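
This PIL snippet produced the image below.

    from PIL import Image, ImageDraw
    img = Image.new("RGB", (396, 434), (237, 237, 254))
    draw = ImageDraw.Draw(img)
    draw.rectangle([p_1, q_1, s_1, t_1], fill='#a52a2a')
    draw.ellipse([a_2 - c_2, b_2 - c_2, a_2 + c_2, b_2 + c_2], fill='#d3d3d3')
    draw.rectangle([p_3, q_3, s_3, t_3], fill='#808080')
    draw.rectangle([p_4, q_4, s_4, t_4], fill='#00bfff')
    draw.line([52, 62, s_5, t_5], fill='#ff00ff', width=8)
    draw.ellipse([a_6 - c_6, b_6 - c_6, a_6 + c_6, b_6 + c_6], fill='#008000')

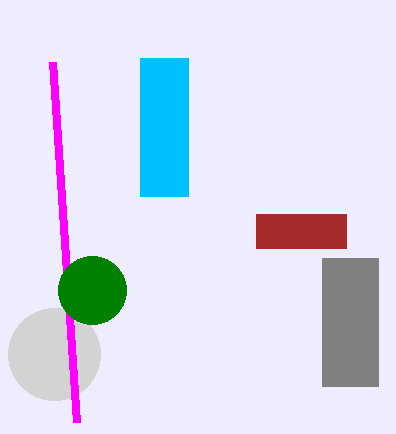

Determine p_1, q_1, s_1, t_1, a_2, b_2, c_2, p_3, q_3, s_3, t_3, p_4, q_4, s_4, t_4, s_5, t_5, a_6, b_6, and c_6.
p_1 = 256; q_1 = 214; s_1 = 346; t_1 = 248; a_2 = 54; b_2 = 354; c_2 = 46; p_3 = 322; q_3 = 258; s_3 = 378; t_3 = 386; p_4 = 140; q_4 = 58; s_4 = 188; t_4 = 196; s_5 = 76; t_5 = 422; a_6 = 92; b_6 = 290; c_6 = 34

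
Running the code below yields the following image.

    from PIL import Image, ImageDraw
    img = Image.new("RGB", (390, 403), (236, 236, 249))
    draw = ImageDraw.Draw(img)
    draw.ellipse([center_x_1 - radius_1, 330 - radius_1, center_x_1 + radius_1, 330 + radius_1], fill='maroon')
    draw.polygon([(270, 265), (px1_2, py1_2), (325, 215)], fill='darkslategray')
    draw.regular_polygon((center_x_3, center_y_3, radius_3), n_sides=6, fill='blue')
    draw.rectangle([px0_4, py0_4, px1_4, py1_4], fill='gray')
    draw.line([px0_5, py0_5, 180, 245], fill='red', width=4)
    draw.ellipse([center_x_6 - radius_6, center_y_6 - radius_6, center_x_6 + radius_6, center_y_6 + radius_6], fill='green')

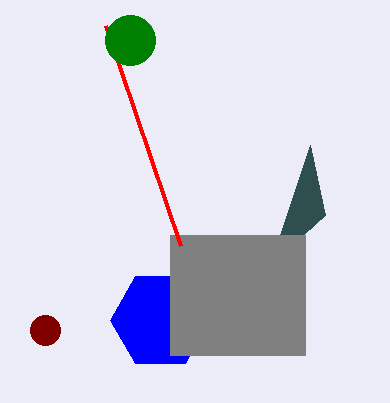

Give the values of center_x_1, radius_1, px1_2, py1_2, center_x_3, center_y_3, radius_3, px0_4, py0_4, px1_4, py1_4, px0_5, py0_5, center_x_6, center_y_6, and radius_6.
center_x_1 = 45; radius_1 = 15; px1_2 = 310; py1_2 = 145; center_x_3 = 160; center_y_3 = 320; radius_3 = 50; px0_4 = 170; py0_4 = 235; px1_4 = 305; py1_4 = 355; px0_5 = 105; py0_5 = 25; center_x_6 = 130; center_y_6 = 40; radius_6 = 25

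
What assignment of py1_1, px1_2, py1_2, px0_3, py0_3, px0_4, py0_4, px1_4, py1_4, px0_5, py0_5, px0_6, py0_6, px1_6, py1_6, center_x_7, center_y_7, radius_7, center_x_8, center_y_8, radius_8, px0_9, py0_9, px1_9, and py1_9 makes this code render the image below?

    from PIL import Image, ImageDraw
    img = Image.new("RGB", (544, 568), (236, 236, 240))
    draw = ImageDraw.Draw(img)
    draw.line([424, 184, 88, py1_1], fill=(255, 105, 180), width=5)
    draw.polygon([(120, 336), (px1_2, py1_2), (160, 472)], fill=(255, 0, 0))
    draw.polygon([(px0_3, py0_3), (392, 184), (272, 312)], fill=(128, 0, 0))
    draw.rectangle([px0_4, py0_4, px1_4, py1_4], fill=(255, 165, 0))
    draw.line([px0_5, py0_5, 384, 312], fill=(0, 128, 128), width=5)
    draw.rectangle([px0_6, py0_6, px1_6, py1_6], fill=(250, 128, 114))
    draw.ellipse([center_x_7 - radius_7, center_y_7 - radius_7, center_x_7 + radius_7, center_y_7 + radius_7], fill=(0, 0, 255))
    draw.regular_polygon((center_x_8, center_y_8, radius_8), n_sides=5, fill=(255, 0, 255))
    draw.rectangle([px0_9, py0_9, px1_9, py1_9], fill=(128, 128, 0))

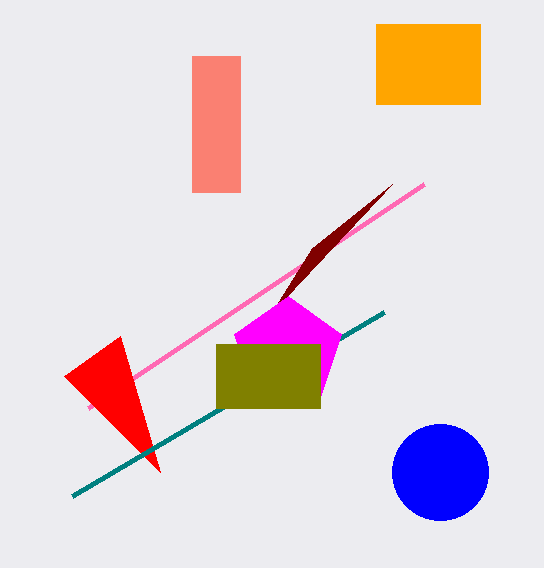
py1_1 = 408
px1_2 = 64
py1_2 = 376
px0_3 = 312
py0_3 = 248
px0_4 = 376
py0_4 = 24
px1_4 = 480
py1_4 = 104
px0_5 = 72
py0_5 = 496
px0_6 = 192
py0_6 = 56
px1_6 = 240
py1_6 = 192
center_x_7 = 440
center_y_7 = 472
radius_7 = 48
center_x_8 = 288
center_y_8 = 352
radius_8 = 56
px0_9 = 216
py0_9 = 344
px1_9 = 320
py1_9 = 408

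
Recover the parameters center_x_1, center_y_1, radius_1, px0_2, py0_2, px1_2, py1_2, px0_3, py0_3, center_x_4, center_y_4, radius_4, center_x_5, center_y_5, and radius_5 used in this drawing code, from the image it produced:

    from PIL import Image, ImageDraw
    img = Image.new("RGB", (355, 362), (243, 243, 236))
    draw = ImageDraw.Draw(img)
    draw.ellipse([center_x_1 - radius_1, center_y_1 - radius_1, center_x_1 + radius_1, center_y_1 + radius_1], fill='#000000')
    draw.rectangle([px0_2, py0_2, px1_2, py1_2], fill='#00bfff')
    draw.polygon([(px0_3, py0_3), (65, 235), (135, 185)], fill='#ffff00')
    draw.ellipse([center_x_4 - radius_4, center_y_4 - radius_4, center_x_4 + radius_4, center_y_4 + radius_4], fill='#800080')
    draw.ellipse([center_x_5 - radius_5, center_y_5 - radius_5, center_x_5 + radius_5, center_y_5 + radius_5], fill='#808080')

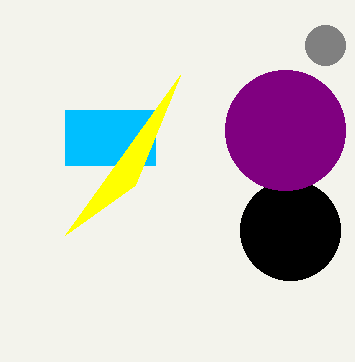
center_x_1 = 290, center_y_1 = 230, radius_1 = 50, px0_2 = 65, py0_2 = 110, px1_2 = 155, py1_2 = 165, px0_3 = 180, py0_3 = 75, center_x_4 = 285, center_y_4 = 130, radius_4 = 60, center_x_5 = 325, center_y_5 = 45, radius_5 = 20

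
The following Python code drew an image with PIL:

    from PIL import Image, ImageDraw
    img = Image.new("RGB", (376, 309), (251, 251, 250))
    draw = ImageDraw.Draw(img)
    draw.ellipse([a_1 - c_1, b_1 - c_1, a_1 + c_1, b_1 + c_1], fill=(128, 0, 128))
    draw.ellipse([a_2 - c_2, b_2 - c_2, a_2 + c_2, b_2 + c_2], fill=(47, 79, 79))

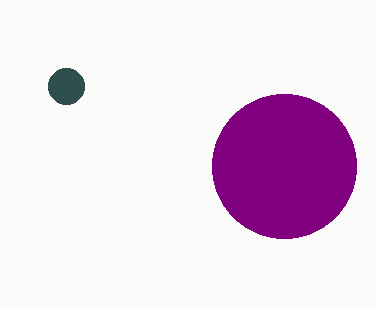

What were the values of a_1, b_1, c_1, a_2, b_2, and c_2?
a_1 = 284; b_1 = 166; c_1 = 72; a_2 = 66; b_2 = 86; c_2 = 18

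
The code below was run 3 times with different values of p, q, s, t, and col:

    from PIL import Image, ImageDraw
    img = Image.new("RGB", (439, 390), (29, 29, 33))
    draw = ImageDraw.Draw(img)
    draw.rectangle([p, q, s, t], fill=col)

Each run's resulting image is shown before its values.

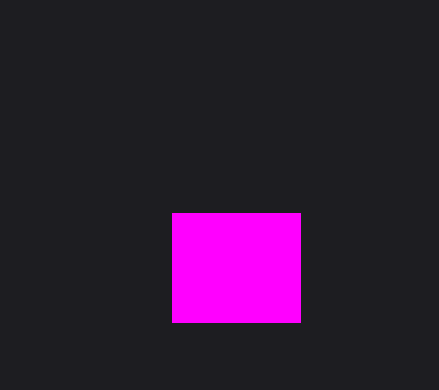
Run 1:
p = 172; q = 213; s = 300; t = 322; col = 'magenta'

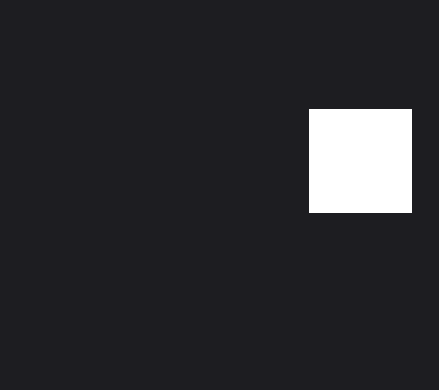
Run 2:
p = 309, q = 109, s = 411, t = 212, col = 'white'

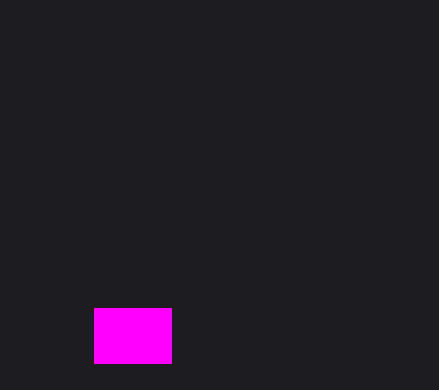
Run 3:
p = 94
q = 308
s = 171
t = 363
col = 'magenta'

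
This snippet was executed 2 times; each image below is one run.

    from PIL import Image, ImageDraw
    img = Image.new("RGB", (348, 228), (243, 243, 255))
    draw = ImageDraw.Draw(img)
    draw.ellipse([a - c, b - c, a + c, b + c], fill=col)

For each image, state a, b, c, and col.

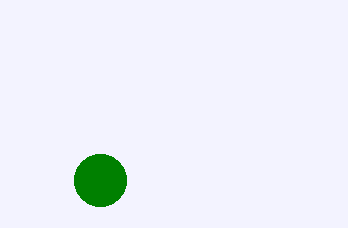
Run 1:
a = 100; b = 180; c = 26; col = 'green'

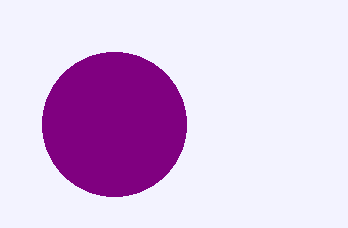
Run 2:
a = 114; b = 124; c = 72; col = 'purple'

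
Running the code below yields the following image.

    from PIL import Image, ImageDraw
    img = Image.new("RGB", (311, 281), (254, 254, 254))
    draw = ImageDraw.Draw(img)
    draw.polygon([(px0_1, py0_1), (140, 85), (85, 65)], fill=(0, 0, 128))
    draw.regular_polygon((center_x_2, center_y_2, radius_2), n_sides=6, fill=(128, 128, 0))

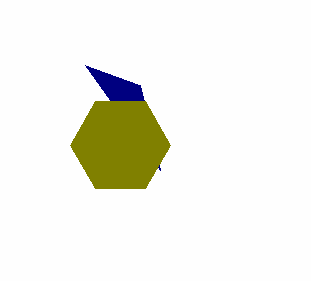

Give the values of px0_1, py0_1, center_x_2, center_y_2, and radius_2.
px0_1 = 160; py0_1 = 170; center_x_2 = 120; center_y_2 = 145; radius_2 = 50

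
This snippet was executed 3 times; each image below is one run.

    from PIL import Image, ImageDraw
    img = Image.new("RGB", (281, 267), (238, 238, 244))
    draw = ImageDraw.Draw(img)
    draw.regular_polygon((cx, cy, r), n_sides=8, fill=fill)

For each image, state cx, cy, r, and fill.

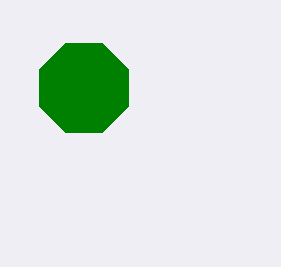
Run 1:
cx = 84
cy = 88
r = 48
fill = 'green'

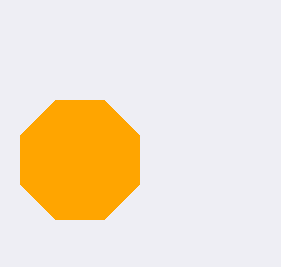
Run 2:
cx = 80
cy = 160
r = 64
fill = 'orange'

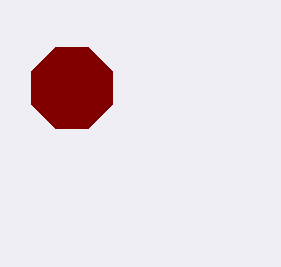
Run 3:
cx = 72, cy = 88, r = 44, fill = 'maroon'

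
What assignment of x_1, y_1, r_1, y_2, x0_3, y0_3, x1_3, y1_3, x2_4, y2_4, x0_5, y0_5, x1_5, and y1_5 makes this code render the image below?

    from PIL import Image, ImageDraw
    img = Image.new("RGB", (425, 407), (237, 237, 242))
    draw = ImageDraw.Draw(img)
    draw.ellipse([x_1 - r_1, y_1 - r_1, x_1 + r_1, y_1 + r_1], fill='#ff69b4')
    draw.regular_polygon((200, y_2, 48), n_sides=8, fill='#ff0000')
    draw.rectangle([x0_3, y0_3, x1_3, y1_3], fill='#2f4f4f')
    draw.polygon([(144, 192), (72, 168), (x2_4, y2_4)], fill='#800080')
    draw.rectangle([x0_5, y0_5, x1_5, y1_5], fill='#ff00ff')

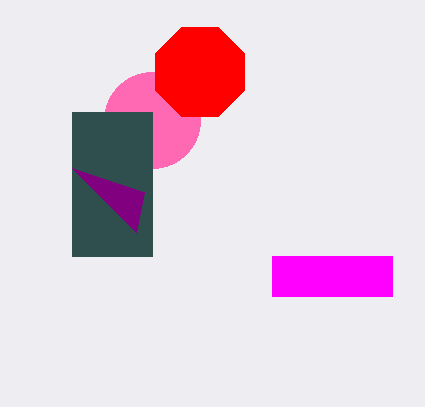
x_1 = 152, y_1 = 120, r_1 = 48, y_2 = 72, x0_3 = 72, y0_3 = 112, x1_3 = 152, y1_3 = 256, x2_4 = 136, y2_4 = 232, x0_5 = 272, y0_5 = 256, x1_5 = 392, y1_5 = 296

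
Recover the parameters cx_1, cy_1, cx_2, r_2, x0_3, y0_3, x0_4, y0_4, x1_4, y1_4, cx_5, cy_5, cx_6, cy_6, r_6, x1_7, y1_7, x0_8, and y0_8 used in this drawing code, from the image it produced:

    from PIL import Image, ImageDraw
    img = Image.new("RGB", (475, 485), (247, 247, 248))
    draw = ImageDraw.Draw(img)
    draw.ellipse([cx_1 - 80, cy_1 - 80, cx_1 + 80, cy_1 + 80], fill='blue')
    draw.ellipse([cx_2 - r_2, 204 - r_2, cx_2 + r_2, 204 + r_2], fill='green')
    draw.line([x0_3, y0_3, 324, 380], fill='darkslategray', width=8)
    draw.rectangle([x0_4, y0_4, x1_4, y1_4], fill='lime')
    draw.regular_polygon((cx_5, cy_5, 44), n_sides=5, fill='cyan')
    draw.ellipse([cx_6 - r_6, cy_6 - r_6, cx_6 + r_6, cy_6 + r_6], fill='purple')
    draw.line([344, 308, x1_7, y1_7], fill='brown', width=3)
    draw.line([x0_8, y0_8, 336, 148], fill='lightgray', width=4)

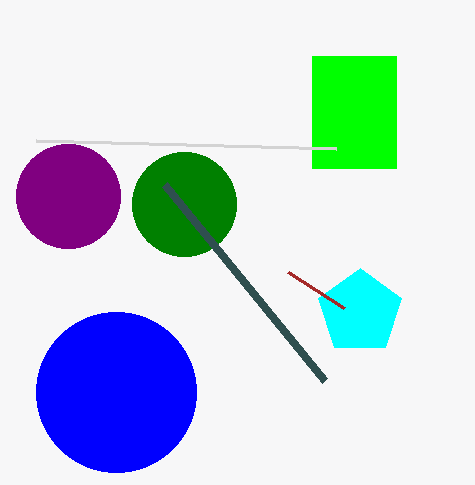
cx_1 = 116, cy_1 = 392, cx_2 = 184, r_2 = 52, x0_3 = 164, y0_3 = 184, x0_4 = 312, y0_4 = 56, x1_4 = 396, y1_4 = 168, cx_5 = 360, cy_5 = 312, cx_6 = 68, cy_6 = 196, r_6 = 52, x1_7 = 288, y1_7 = 272, x0_8 = 36, y0_8 = 140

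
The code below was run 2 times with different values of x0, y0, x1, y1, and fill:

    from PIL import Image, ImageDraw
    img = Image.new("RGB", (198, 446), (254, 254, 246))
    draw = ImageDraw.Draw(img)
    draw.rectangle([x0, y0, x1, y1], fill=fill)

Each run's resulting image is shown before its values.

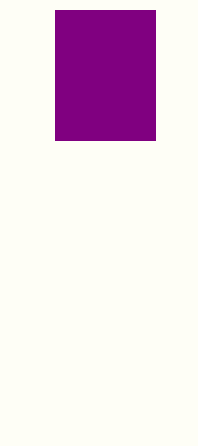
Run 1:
x0 = 55
y0 = 10
x1 = 155
y1 = 140
fill = 'purple'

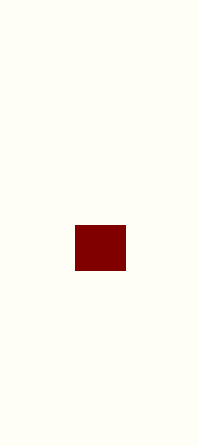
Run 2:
x0 = 75, y0 = 225, x1 = 125, y1 = 270, fill = 'maroon'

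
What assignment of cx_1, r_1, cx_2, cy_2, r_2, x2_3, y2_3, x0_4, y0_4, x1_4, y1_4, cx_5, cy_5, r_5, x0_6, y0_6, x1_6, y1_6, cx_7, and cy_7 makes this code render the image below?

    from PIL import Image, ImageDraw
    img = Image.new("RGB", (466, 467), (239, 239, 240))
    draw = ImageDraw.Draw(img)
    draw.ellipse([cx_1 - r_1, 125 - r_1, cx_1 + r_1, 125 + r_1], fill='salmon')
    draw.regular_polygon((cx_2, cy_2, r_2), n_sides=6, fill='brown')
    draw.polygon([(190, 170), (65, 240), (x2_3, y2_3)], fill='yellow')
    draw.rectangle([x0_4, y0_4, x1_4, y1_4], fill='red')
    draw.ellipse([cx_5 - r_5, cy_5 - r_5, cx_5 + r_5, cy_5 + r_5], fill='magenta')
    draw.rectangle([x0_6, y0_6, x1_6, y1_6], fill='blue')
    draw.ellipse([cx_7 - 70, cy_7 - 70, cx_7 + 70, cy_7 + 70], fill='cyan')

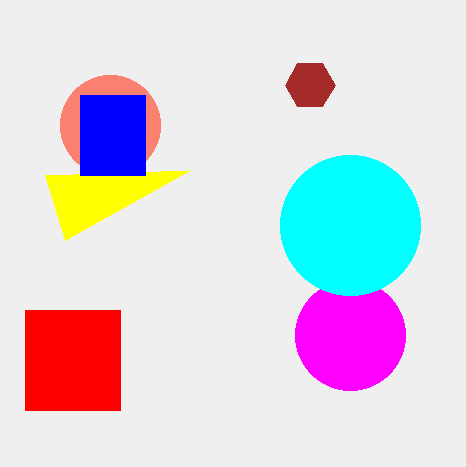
cx_1 = 110
r_1 = 50
cx_2 = 310
cy_2 = 85
r_2 = 25
x2_3 = 45
y2_3 = 175
x0_4 = 25
y0_4 = 310
x1_4 = 120
y1_4 = 410
cx_5 = 350
cy_5 = 335
r_5 = 55
x0_6 = 80
y0_6 = 95
x1_6 = 145
y1_6 = 175
cx_7 = 350
cy_7 = 225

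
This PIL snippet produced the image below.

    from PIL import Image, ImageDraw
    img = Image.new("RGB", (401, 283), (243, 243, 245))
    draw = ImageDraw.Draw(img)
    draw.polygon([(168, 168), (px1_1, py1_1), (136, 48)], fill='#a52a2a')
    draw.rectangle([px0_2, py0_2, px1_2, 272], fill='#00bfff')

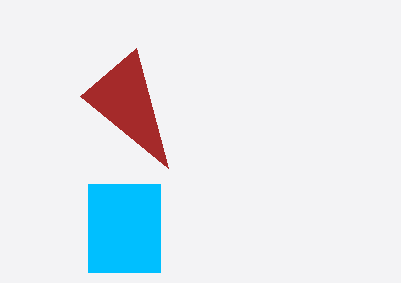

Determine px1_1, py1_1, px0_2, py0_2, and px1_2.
px1_1 = 80, py1_1 = 96, px0_2 = 88, py0_2 = 184, px1_2 = 160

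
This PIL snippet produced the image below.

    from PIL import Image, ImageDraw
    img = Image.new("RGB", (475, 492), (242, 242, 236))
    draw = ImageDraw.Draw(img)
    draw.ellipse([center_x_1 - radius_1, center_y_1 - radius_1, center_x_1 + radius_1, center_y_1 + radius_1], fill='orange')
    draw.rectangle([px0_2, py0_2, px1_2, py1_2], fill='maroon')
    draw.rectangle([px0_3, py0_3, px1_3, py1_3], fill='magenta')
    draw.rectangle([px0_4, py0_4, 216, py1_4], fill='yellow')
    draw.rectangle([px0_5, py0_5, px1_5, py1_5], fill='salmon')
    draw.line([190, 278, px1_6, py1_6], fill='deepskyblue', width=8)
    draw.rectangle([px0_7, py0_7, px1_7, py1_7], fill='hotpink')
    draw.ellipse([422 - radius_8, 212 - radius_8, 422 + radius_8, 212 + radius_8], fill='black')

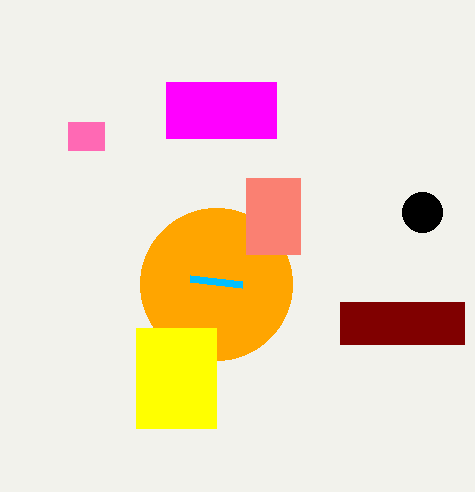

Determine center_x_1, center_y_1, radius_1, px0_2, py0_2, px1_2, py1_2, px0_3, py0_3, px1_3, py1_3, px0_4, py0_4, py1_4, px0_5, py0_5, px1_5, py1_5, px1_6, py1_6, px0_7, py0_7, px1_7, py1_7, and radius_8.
center_x_1 = 216
center_y_1 = 284
radius_1 = 76
px0_2 = 340
py0_2 = 302
px1_2 = 464
py1_2 = 344
px0_3 = 166
py0_3 = 82
px1_3 = 276
py1_3 = 138
px0_4 = 136
py0_4 = 328
py1_4 = 428
px0_5 = 246
py0_5 = 178
px1_5 = 300
py1_5 = 254
px1_6 = 242
py1_6 = 284
px0_7 = 68
py0_7 = 122
px1_7 = 104
py1_7 = 150
radius_8 = 20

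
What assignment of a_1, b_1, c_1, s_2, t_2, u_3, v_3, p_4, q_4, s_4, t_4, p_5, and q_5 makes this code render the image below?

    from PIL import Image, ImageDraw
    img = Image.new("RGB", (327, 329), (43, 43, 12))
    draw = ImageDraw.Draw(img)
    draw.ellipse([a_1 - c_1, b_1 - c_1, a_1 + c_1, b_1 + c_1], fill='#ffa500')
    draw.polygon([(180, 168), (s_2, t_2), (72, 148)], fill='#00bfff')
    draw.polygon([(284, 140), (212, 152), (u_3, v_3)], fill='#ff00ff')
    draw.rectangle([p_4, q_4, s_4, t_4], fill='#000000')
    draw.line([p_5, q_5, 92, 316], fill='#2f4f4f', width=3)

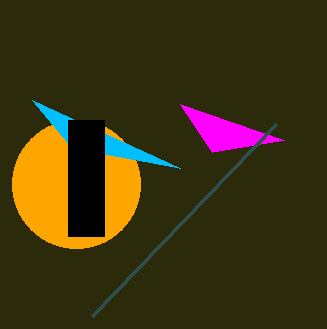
a_1 = 76; b_1 = 184; c_1 = 64; s_2 = 32; t_2 = 100; u_3 = 180; v_3 = 104; p_4 = 68; q_4 = 120; s_4 = 104; t_4 = 236; p_5 = 276; q_5 = 124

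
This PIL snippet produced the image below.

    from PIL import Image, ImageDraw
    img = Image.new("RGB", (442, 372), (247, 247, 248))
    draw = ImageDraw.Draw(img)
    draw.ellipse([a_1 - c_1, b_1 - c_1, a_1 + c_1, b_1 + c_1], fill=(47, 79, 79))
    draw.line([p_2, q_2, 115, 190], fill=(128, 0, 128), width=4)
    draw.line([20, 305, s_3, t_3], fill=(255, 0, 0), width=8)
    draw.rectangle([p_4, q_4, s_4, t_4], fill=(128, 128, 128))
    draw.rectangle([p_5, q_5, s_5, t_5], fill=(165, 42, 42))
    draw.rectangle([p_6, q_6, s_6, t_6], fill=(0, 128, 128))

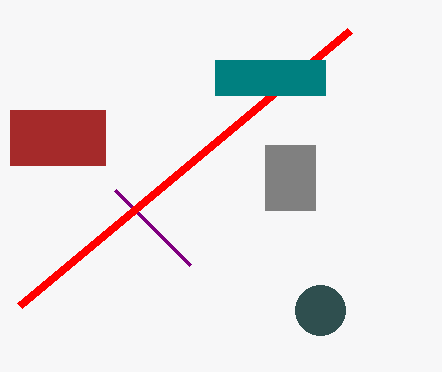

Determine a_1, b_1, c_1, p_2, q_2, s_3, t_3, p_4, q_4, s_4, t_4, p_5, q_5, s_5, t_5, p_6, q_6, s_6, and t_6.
a_1 = 320, b_1 = 310, c_1 = 25, p_2 = 190, q_2 = 265, s_3 = 350, t_3 = 30, p_4 = 265, q_4 = 145, s_4 = 315, t_4 = 210, p_5 = 10, q_5 = 110, s_5 = 105, t_5 = 165, p_6 = 215, q_6 = 60, s_6 = 325, t_6 = 95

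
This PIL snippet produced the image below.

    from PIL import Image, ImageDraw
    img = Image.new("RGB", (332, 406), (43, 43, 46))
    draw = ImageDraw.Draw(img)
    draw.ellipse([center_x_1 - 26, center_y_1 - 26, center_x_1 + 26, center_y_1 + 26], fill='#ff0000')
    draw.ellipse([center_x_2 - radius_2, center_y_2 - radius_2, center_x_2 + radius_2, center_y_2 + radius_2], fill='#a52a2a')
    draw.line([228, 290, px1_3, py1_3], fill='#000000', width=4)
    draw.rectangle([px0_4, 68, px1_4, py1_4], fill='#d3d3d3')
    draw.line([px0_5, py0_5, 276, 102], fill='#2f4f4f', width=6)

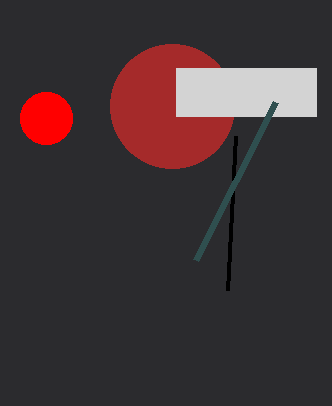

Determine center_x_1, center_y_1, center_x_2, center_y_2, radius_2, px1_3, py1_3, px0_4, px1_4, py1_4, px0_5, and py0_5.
center_x_1 = 46, center_y_1 = 118, center_x_2 = 172, center_y_2 = 106, radius_2 = 62, px1_3 = 236, py1_3 = 136, px0_4 = 176, px1_4 = 316, py1_4 = 116, px0_5 = 196, py0_5 = 260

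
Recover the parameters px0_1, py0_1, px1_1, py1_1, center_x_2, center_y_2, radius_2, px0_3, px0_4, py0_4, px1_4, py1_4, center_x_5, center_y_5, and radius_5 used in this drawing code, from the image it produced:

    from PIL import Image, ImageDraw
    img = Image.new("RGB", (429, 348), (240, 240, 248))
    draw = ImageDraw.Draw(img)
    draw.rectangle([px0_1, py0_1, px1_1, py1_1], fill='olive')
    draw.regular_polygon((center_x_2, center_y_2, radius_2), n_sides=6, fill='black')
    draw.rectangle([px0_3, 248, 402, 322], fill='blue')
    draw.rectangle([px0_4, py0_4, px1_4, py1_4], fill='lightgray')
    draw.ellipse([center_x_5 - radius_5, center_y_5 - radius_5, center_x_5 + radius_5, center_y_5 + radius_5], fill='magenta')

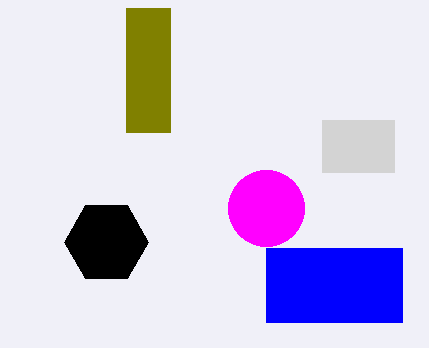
px0_1 = 126; py0_1 = 8; px1_1 = 170; py1_1 = 132; center_x_2 = 106; center_y_2 = 242; radius_2 = 42; px0_3 = 266; px0_4 = 322; py0_4 = 120; px1_4 = 394; py1_4 = 172; center_x_5 = 266; center_y_5 = 208; radius_5 = 38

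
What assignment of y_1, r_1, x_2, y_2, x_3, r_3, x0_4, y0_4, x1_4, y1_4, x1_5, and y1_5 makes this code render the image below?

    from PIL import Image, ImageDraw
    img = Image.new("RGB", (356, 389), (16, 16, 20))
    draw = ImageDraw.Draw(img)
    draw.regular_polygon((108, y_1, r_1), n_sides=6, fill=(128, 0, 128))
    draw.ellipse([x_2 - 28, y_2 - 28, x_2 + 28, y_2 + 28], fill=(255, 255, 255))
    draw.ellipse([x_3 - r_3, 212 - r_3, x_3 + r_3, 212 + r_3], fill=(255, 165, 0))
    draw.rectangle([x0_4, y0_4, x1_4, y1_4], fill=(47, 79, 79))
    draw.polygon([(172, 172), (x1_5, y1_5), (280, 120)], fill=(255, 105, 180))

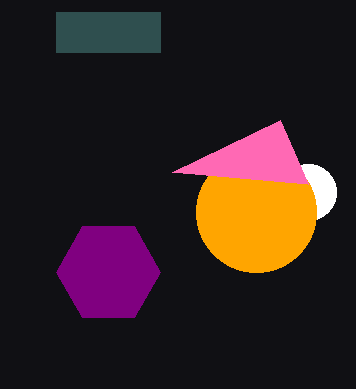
y_1 = 272
r_1 = 52
x_2 = 308
y_2 = 192
x_3 = 256
r_3 = 60
x0_4 = 56
y0_4 = 12
x1_4 = 160
y1_4 = 52
x1_5 = 308
y1_5 = 184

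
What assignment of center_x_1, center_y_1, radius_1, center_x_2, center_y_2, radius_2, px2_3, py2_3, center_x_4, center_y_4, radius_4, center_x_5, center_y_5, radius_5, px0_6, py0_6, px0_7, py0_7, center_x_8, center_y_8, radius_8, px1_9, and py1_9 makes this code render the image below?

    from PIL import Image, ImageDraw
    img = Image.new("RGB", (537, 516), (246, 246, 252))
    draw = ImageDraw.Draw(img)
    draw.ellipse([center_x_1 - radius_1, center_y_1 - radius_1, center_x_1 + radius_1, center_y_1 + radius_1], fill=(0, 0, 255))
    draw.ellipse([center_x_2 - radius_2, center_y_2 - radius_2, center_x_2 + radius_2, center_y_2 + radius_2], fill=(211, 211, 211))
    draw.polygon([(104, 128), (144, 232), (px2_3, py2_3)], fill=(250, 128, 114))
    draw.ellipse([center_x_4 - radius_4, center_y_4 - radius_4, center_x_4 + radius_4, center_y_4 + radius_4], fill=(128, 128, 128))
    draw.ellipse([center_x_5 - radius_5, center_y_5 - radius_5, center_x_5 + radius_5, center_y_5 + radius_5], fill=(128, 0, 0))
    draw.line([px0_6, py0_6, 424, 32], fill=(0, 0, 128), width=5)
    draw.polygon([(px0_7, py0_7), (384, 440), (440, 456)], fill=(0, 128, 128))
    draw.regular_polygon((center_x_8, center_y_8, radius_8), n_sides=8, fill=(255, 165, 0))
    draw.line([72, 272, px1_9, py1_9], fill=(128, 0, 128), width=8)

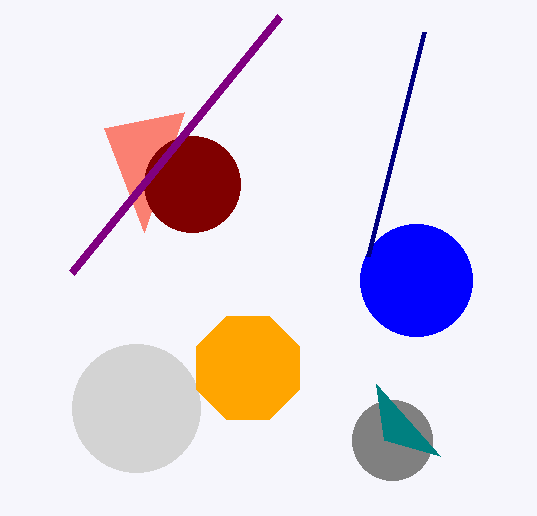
center_x_1 = 416, center_y_1 = 280, radius_1 = 56, center_x_2 = 136, center_y_2 = 408, radius_2 = 64, px2_3 = 184, py2_3 = 112, center_x_4 = 392, center_y_4 = 440, radius_4 = 40, center_x_5 = 192, center_y_5 = 184, radius_5 = 48, px0_6 = 368, py0_6 = 256, px0_7 = 376, py0_7 = 384, center_x_8 = 248, center_y_8 = 368, radius_8 = 56, px1_9 = 280, py1_9 = 16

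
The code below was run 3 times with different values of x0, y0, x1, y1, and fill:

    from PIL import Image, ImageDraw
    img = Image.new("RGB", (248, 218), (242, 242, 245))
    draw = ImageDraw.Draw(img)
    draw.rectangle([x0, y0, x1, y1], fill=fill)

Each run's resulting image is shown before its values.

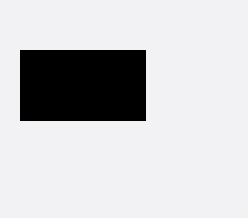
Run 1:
x0 = 20, y0 = 50, x1 = 145, y1 = 120, fill = 'black'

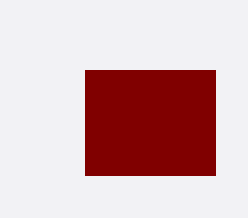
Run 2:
x0 = 85
y0 = 70
x1 = 215
y1 = 175
fill = 'maroon'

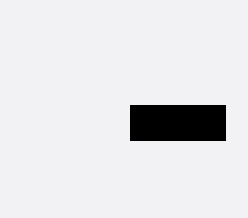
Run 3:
x0 = 130, y0 = 105, x1 = 225, y1 = 140, fill = 'black'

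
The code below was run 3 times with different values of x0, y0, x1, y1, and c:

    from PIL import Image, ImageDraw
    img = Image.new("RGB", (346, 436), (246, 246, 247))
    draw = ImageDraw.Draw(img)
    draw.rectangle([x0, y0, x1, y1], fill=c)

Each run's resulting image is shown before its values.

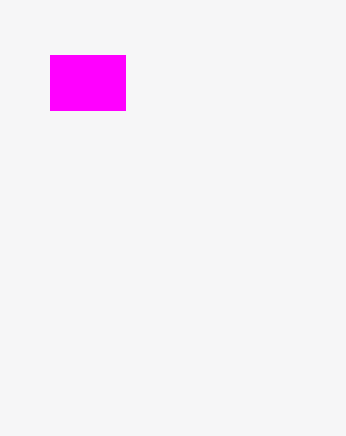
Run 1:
x0 = 50; y0 = 55; x1 = 125; y1 = 110; c = 'magenta'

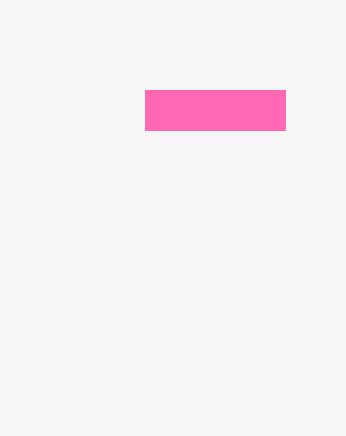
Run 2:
x0 = 145, y0 = 90, x1 = 285, y1 = 130, c = 'hotpink'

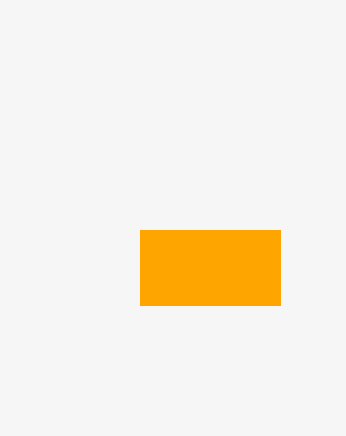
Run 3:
x0 = 140; y0 = 230; x1 = 280; y1 = 305; c = 'orange'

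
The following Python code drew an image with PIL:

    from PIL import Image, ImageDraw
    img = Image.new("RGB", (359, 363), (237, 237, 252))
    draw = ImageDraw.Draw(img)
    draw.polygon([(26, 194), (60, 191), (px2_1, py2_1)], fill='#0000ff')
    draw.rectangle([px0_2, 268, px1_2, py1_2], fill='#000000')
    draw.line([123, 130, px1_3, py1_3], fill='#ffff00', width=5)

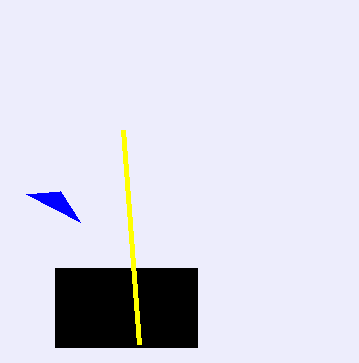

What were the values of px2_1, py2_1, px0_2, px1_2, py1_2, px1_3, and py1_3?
px2_1 = 80; py2_1 = 222; px0_2 = 55; px1_2 = 197; py1_2 = 347; px1_3 = 139; py1_3 = 344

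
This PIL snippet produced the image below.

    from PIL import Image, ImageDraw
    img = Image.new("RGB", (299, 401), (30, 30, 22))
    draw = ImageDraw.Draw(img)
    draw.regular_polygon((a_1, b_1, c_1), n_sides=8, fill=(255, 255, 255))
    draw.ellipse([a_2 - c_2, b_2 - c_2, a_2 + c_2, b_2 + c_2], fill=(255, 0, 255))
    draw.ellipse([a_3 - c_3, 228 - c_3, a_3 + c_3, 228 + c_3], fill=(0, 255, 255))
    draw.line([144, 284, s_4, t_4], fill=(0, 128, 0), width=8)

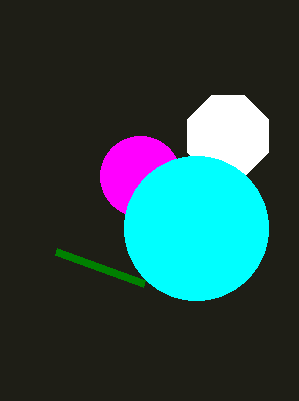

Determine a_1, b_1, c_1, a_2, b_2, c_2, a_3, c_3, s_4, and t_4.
a_1 = 228, b_1 = 136, c_1 = 44, a_2 = 140, b_2 = 176, c_2 = 40, a_3 = 196, c_3 = 72, s_4 = 56, t_4 = 252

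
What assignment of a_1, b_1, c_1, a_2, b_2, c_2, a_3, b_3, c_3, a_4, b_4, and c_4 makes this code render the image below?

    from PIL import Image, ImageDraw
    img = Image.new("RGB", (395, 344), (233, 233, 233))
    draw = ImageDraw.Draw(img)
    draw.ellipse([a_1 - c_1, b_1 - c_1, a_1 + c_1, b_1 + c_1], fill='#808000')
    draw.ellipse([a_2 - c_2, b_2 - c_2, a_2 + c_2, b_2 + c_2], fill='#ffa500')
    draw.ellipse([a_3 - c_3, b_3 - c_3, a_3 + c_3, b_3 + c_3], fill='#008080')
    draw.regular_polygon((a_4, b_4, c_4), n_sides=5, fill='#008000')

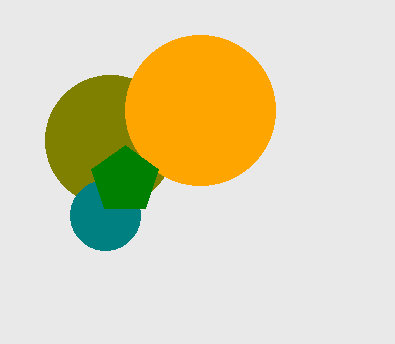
a_1 = 110
b_1 = 140
c_1 = 65
a_2 = 200
b_2 = 110
c_2 = 75
a_3 = 105
b_3 = 215
c_3 = 35
a_4 = 125
b_4 = 180
c_4 = 35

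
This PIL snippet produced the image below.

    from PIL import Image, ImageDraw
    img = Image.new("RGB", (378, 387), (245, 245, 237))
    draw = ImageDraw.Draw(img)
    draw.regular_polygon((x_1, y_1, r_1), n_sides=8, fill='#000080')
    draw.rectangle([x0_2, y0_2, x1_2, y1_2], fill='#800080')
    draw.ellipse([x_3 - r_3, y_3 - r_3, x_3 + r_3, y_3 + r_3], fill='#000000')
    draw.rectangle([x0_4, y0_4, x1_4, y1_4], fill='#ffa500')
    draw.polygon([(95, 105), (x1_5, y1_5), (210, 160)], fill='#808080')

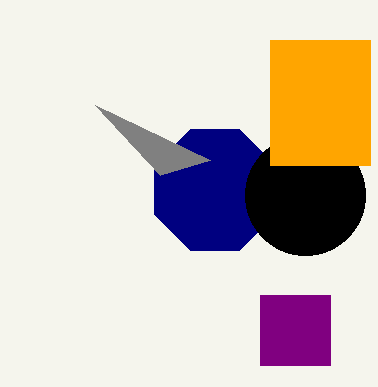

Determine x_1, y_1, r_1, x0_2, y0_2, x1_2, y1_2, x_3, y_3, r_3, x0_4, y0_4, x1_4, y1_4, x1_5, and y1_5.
x_1 = 215, y_1 = 190, r_1 = 65, x0_2 = 260, y0_2 = 295, x1_2 = 330, y1_2 = 365, x_3 = 305, y_3 = 195, r_3 = 60, x0_4 = 270, y0_4 = 40, x1_4 = 370, y1_4 = 165, x1_5 = 160, y1_5 = 175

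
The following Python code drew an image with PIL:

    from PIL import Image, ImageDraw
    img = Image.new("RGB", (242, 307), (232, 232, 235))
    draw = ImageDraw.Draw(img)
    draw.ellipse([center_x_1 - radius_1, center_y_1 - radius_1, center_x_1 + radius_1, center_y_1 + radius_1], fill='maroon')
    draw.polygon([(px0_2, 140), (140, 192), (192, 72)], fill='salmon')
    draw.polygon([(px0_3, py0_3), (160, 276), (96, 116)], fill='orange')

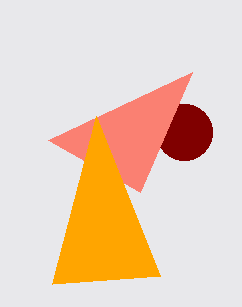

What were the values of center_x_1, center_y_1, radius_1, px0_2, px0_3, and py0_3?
center_x_1 = 184, center_y_1 = 132, radius_1 = 28, px0_2 = 48, px0_3 = 52, py0_3 = 284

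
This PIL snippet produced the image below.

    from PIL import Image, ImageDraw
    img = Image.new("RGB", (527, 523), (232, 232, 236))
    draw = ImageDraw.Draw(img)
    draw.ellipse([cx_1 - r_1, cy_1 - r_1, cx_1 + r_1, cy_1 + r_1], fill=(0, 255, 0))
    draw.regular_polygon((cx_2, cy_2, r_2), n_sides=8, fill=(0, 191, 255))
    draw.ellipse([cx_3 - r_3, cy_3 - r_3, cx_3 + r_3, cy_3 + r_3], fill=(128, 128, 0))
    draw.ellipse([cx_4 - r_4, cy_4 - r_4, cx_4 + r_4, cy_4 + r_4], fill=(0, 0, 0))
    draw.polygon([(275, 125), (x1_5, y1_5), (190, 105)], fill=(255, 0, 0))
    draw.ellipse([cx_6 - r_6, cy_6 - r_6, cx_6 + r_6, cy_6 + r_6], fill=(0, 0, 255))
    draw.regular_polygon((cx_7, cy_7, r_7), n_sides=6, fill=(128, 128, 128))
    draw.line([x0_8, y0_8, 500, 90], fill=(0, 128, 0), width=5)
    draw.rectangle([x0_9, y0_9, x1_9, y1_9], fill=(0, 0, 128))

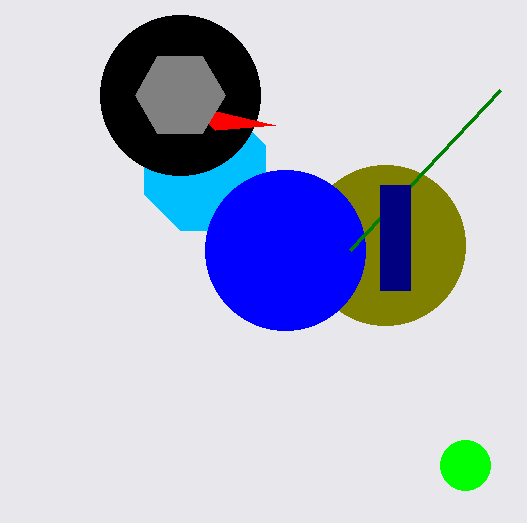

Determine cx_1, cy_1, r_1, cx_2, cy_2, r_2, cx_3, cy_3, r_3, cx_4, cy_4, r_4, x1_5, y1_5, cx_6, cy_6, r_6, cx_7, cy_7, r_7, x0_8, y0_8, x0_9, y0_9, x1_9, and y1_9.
cx_1 = 465; cy_1 = 465; r_1 = 25; cx_2 = 205; cy_2 = 170; r_2 = 65; cx_3 = 385; cy_3 = 245; r_3 = 80; cx_4 = 180; cy_4 = 95; r_4 = 80; x1_5 = 215; y1_5 = 130; cx_6 = 285; cy_6 = 250; r_6 = 80; cx_7 = 180; cy_7 = 95; r_7 = 45; x0_8 = 350; y0_8 = 250; x0_9 = 380; y0_9 = 185; x1_9 = 410; y1_9 = 290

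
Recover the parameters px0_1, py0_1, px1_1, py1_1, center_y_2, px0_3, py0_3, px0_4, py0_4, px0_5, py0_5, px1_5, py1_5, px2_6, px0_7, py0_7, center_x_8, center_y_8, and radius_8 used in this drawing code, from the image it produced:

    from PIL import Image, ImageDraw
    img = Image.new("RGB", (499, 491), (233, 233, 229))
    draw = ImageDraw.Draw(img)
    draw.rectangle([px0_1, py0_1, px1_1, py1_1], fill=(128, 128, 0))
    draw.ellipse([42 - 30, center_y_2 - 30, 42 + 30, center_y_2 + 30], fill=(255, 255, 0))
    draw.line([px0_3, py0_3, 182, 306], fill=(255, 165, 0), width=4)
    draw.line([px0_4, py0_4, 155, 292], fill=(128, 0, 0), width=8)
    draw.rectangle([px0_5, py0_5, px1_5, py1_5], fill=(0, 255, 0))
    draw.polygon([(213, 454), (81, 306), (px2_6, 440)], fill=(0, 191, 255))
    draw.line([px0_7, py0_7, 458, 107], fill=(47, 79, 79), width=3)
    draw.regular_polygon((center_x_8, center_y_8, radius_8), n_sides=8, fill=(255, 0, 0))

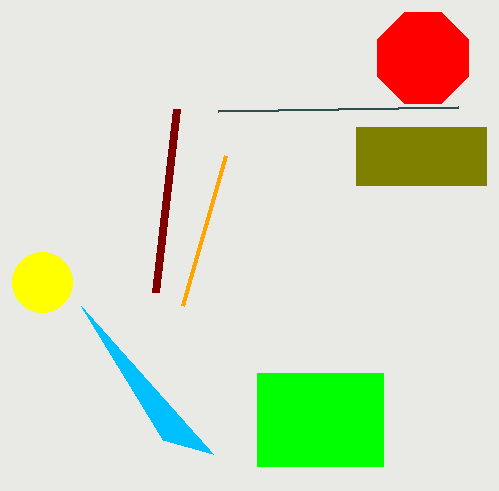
px0_1 = 356, py0_1 = 127, px1_1 = 486, py1_1 = 185, center_y_2 = 282, px0_3 = 225, py0_3 = 156, px0_4 = 176, py0_4 = 109, px0_5 = 257, py0_5 = 373, px1_5 = 383, py1_5 = 466, px2_6 = 163, px0_7 = 218, py0_7 = 111, center_x_8 = 423, center_y_8 = 58, radius_8 = 49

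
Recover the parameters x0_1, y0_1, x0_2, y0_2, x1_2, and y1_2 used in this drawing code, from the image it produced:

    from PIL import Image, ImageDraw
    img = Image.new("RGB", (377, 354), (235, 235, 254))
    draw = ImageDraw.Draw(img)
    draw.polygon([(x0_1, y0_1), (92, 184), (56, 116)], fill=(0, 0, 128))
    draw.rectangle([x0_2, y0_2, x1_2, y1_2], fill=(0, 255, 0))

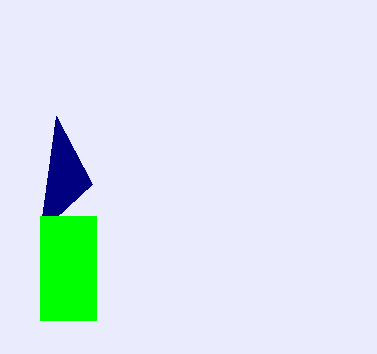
x0_1 = 40; y0_1 = 232; x0_2 = 40; y0_2 = 216; x1_2 = 96; y1_2 = 320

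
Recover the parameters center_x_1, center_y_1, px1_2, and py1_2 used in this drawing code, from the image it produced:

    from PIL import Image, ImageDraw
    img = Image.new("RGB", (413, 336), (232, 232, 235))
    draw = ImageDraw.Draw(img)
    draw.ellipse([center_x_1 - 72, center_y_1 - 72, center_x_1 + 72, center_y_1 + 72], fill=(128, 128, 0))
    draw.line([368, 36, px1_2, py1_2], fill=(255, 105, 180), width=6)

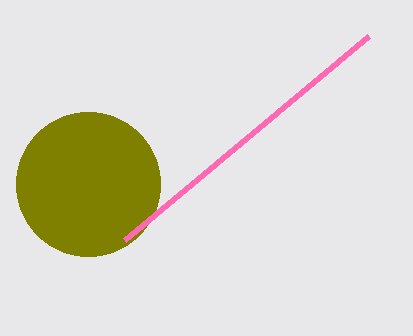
center_x_1 = 88; center_y_1 = 184; px1_2 = 124; py1_2 = 240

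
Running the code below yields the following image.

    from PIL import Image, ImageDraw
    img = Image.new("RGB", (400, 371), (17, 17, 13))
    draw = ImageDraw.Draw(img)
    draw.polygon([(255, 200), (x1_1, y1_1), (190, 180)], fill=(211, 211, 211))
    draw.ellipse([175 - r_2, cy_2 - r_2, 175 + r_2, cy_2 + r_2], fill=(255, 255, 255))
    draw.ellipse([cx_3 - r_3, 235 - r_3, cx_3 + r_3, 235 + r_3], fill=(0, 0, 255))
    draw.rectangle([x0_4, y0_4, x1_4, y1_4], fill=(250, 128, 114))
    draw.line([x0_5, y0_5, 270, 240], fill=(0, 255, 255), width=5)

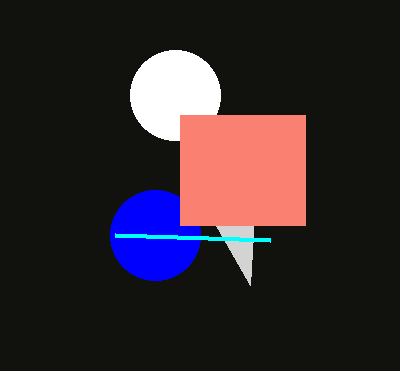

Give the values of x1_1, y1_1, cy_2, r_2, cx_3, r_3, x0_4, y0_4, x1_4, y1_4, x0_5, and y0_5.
x1_1 = 250; y1_1 = 285; cy_2 = 95; r_2 = 45; cx_3 = 155; r_3 = 45; x0_4 = 180; y0_4 = 115; x1_4 = 305; y1_4 = 225; x0_5 = 115; y0_5 = 235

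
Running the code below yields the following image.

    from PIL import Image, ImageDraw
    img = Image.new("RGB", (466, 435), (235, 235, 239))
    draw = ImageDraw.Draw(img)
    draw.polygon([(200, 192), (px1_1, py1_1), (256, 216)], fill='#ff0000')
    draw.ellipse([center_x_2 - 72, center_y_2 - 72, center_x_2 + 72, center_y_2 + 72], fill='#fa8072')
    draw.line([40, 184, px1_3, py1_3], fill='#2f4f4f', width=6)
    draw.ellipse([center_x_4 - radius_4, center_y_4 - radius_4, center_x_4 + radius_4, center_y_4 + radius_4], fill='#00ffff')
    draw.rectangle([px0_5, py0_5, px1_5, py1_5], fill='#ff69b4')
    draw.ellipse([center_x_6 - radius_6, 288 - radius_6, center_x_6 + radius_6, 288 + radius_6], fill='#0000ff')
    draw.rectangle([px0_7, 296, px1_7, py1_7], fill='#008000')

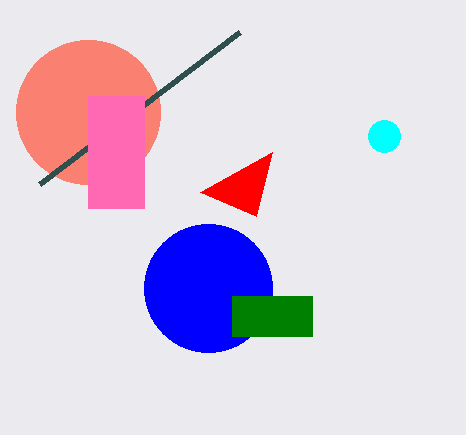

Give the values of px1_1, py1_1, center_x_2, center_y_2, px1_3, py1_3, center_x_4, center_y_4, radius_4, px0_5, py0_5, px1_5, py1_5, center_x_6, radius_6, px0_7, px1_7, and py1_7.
px1_1 = 272
py1_1 = 152
center_x_2 = 88
center_y_2 = 112
px1_3 = 240
py1_3 = 32
center_x_4 = 384
center_y_4 = 136
radius_4 = 16
px0_5 = 88
py0_5 = 96
px1_5 = 144
py1_5 = 208
center_x_6 = 208
radius_6 = 64
px0_7 = 232
px1_7 = 312
py1_7 = 336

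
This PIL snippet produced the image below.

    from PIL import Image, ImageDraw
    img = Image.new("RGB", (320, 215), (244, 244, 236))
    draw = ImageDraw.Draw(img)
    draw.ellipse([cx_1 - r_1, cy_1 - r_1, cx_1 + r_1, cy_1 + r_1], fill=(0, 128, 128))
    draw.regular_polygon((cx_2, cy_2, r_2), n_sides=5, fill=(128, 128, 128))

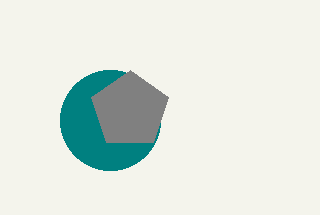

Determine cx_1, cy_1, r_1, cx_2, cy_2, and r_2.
cx_1 = 110; cy_1 = 120; r_1 = 50; cx_2 = 130; cy_2 = 110; r_2 = 40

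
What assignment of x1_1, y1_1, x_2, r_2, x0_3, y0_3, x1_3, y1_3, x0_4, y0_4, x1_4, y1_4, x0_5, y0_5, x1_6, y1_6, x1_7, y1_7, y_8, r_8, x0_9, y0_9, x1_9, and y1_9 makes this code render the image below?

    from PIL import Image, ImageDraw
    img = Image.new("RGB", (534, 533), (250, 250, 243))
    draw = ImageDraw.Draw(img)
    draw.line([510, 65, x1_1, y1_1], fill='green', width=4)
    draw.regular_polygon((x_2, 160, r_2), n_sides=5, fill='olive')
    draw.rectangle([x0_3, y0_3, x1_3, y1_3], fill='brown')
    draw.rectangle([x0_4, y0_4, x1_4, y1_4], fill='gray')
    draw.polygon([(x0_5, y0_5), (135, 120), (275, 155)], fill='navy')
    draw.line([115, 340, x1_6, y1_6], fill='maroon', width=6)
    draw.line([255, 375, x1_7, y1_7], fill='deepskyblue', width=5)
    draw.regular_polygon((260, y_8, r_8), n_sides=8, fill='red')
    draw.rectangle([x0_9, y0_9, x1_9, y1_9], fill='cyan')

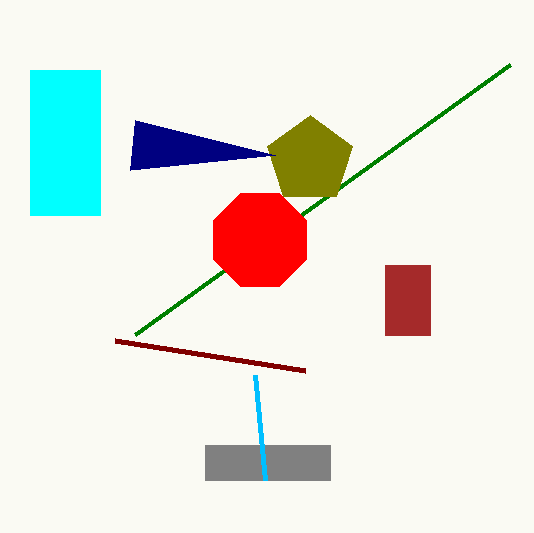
x1_1 = 135; y1_1 = 335; x_2 = 310; r_2 = 45; x0_3 = 385; y0_3 = 265; x1_3 = 430; y1_3 = 335; x0_4 = 205; y0_4 = 445; x1_4 = 330; y1_4 = 480; x0_5 = 130; y0_5 = 170; x1_6 = 305; y1_6 = 370; x1_7 = 265; y1_7 = 480; y_8 = 240; r_8 = 50; x0_9 = 30; y0_9 = 70; x1_9 = 100; y1_9 = 215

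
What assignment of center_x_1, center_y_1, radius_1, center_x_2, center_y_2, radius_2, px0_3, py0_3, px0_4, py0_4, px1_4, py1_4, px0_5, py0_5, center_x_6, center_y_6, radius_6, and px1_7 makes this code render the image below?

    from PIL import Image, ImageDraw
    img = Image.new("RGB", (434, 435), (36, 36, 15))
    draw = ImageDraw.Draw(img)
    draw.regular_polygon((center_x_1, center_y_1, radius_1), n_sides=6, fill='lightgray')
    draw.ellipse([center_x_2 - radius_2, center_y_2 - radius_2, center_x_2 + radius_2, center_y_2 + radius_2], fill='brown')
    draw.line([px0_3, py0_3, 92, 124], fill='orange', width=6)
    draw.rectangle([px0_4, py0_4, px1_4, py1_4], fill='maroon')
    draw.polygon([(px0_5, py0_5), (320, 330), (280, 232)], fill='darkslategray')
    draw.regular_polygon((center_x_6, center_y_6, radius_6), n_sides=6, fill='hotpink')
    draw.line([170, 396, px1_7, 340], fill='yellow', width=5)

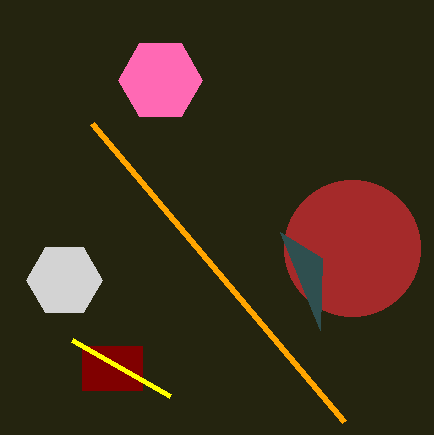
center_x_1 = 64; center_y_1 = 280; radius_1 = 38; center_x_2 = 352; center_y_2 = 248; radius_2 = 68; px0_3 = 344; py0_3 = 422; px0_4 = 82; py0_4 = 346; px1_4 = 142; py1_4 = 390; px0_5 = 322; py0_5 = 258; center_x_6 = 160; center_y_6 = 80; radius_6 = 42; px1_7 = 72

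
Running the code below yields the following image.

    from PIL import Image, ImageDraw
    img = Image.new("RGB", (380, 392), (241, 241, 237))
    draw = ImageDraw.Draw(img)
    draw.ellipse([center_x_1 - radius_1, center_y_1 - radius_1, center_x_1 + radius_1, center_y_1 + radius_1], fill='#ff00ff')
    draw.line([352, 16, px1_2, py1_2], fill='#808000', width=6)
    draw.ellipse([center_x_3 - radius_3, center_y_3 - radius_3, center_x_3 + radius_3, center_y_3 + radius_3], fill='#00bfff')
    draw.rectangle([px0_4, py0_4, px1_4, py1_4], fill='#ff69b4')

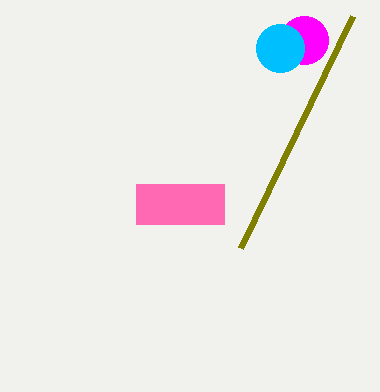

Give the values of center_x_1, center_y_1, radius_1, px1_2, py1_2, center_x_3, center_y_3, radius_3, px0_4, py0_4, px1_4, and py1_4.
center_x_1 = 304, center_y_1 = 40, radius_1 = 24, px1_2 = 240, py1_2 = 248, center_x_3 = 280, center_y_3 = 48, radius_3 = 24, px0_4 = 136, py0_4 = 184, px1_4 = 224, py1_4 = 224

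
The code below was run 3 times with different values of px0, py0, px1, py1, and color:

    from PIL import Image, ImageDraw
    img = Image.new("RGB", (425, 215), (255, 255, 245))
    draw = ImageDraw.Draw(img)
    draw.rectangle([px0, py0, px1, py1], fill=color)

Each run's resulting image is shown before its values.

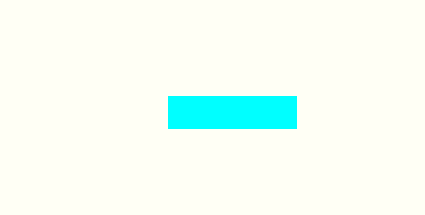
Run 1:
px0 = 168; py0 = 96; px1 = 296; py1 = 128; color = 'cyan'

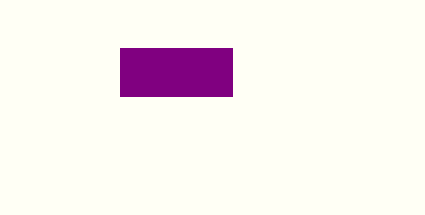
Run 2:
px0 = 120, py0 = 48, px1 = 232, py1 = 96, color = 'purple'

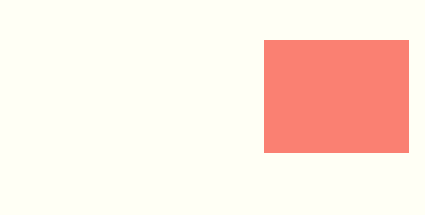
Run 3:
px0 = 264
py0 = 40
px1 = 408
py1 = 152
color = 'salmon'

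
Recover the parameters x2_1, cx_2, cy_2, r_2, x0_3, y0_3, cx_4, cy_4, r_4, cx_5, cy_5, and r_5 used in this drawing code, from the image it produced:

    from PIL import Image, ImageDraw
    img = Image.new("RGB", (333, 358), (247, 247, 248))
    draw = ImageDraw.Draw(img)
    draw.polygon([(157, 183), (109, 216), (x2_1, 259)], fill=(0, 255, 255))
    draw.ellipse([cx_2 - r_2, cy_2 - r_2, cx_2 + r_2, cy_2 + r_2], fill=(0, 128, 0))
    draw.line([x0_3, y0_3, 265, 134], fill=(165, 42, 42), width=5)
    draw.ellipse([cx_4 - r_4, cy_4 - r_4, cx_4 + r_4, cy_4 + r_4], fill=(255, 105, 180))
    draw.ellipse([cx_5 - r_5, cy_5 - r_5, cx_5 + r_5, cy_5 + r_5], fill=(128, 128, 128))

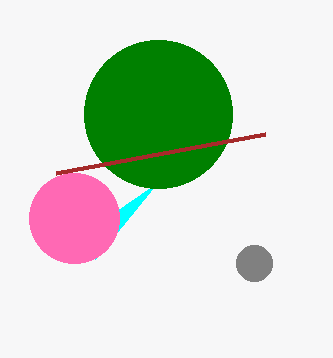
x2_1 = 95
cx_2 = 158
cy_2 = 114
r_2 = 74
x0_3 = 56
y0_3 = 173
cx_4 = 74
cy_4 = 218
r_4 = 45
cx_5 = 254
cy_5 = 263
r_5 = 18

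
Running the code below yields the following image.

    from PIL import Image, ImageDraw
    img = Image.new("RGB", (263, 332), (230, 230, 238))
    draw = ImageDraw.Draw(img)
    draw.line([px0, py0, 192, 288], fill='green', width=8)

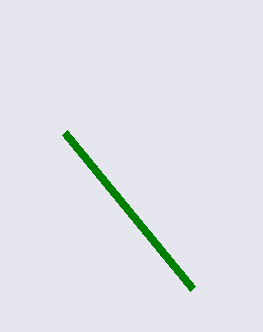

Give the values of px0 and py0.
px0 = 64; py0 = 132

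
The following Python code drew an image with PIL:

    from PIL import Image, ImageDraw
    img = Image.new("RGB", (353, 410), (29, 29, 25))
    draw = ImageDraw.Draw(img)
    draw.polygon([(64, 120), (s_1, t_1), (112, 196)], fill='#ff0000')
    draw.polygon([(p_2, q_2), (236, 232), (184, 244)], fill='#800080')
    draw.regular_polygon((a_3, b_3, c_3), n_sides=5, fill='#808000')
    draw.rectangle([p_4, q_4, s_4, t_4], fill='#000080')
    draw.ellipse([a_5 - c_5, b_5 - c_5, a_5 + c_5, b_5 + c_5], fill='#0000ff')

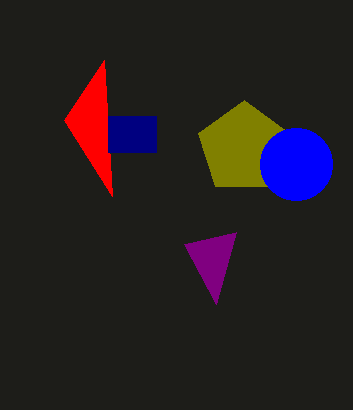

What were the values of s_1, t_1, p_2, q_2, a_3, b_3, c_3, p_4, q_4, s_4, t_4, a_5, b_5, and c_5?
s_1 = 104; t_1 = 60; p_2 = 216; q_2 = 304; a_3 = 244; b_3 = 148; c_3 = 48; p_4 = 108; q_4 = 116; s_4 = 156; t_4 = 152; a_5 = 296; b_5 = 164; c_5 = 36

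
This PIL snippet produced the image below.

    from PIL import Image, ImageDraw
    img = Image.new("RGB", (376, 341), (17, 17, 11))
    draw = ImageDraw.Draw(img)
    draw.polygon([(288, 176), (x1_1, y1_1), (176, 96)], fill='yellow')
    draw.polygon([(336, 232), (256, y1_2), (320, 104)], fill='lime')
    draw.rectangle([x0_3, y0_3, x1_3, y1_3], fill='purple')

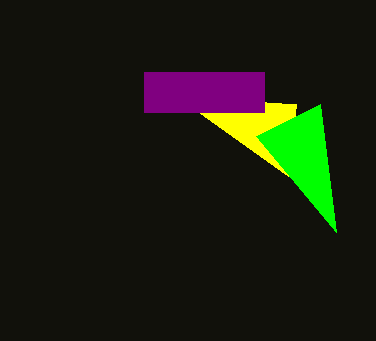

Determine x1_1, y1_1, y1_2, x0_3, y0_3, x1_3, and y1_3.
x1_1 = 296, y1_1 = 104, y1_2 = 136, x0_3 = 144, y0_3 = 72, x1_3 = 264, y1_3 = 112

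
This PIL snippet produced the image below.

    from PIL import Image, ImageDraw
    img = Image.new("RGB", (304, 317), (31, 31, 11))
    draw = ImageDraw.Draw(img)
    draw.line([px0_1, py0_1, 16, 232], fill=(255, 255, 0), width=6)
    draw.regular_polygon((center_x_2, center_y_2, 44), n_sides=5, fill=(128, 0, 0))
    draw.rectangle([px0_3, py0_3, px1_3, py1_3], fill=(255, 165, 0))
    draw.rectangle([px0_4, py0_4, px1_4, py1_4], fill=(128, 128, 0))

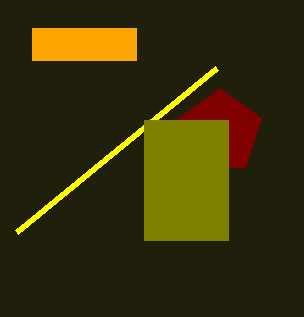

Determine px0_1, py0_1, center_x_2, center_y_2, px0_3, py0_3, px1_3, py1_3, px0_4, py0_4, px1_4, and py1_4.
px0_1 = 216; py0_1 = 68; center_x_2 = 220; center_y_2 = 132; px0_3 = 32; py0_3 = 28; px1_3 = 136; py1_3 = 60; px0_4 = 144; py0_4 = 120; px1_4 = 228; py1_4 = 240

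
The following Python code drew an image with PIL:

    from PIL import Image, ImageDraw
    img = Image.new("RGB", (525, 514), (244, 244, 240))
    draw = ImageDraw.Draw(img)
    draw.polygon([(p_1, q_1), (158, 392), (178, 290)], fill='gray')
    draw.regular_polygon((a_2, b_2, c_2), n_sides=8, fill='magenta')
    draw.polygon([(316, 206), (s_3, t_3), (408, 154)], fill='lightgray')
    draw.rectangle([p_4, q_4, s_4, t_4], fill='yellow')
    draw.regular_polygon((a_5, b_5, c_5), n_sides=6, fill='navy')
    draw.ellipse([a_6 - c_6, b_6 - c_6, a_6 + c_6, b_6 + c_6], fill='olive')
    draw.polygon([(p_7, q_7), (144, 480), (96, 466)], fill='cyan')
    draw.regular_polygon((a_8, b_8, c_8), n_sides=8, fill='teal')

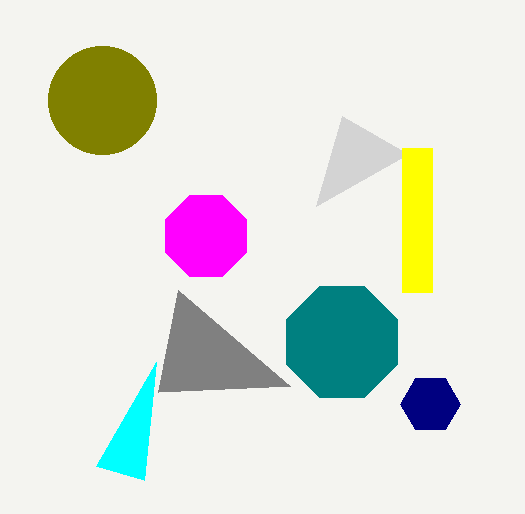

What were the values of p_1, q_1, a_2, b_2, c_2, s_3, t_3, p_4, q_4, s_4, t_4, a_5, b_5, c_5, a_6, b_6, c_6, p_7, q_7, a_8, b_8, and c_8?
p_1 = 290; q_1 = 386; a_2 = 206; b_2 = 236; c_2 = 44; s_3 = 342; t_3 = 116; p_4 = 402; q_4 = 148; s_4 = 432; t_4 = 292; a_5 = 430; b_5 = 404; c_5 = 30; a_6 = 102; b_6 = 100; c_6 = 54; p_7 = 156; q_7 = 362; a_8 = 342; b_8 = 342; c_8 = 60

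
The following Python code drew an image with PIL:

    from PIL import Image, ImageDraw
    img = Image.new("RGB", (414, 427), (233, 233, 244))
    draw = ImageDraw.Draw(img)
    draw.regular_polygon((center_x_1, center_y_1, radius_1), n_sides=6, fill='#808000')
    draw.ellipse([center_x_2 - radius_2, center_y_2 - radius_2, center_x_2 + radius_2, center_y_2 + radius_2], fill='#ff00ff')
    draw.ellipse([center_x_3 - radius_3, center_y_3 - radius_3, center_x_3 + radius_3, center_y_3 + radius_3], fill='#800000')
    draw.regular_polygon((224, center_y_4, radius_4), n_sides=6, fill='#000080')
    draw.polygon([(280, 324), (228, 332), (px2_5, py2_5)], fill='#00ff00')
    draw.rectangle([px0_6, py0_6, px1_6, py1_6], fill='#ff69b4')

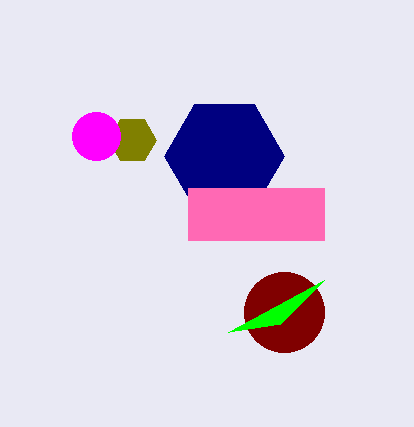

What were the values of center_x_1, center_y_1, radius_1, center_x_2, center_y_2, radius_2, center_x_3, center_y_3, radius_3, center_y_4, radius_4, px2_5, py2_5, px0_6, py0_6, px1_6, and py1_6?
center_x_1 = 132, center_y_1 = 140, radius_1 = 24, center_x_2 = 96, center_y_2 = 136, radius_2 = 24, center_x_3 = 284, center_y_3 = 312, radius_3 = 40, center_y_4 = 156, radius_4 = 60, px2_5 = 324, py2_5 = 280, px0_6 = 188, py0_6 = 188, px1_6 = 324, py1_6 = 240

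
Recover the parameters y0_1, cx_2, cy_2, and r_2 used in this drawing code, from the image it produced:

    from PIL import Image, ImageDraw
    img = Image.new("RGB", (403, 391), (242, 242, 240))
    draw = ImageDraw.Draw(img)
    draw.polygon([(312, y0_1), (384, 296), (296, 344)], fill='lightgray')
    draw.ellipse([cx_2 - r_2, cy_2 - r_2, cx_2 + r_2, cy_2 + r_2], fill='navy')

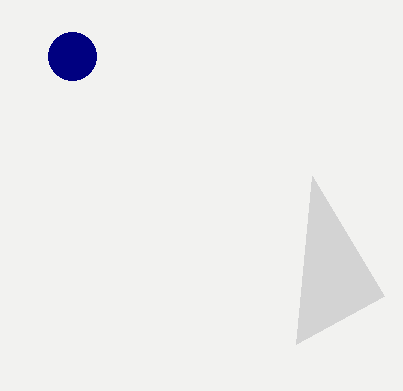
y0_1 = 176
cx_2 = 72
cy_2 = 56
r_2 = 24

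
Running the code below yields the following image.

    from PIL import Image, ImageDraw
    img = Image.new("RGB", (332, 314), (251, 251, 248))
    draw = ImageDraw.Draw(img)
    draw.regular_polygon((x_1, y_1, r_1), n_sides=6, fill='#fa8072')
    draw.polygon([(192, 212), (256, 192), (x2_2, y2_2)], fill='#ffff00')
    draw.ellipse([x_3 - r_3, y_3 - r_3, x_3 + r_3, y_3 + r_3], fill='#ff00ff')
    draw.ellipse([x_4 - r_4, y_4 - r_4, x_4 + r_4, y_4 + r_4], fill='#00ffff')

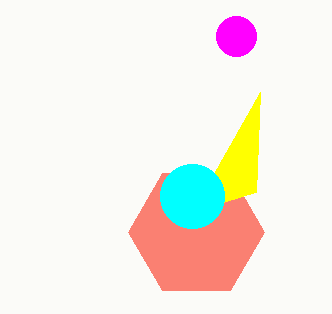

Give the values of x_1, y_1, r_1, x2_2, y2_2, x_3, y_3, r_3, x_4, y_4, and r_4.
x_1 = 196; y_1 = 232; r_1 = 68; x2_2 = 260; y2_2 = 92; x_3 = 236; y_3 = 36; r_3 = 20; x_4 = 192; y_4 = 196; r_4 = 32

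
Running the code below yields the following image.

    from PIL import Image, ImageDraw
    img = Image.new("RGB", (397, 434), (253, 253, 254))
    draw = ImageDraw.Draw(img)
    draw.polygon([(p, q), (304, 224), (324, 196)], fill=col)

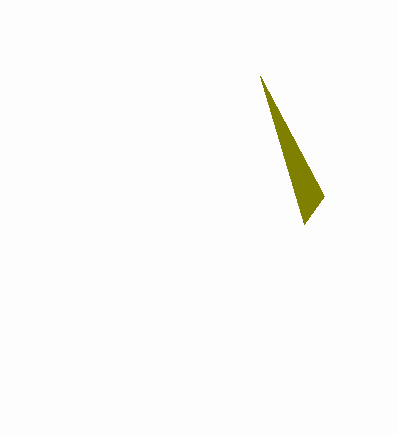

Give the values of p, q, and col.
p = 260
q = 76
col = 'olive'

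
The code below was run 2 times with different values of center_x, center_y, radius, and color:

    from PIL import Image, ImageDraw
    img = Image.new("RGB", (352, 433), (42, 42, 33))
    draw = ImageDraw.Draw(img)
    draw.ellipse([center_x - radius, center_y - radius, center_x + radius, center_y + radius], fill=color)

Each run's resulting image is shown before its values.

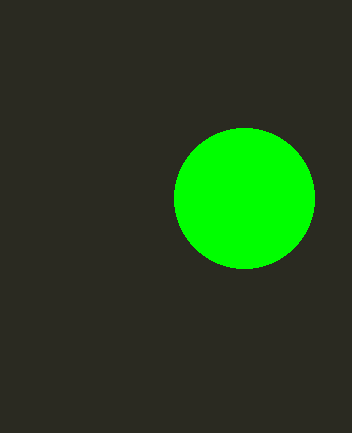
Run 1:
center_x = 244
center_y = 198
radius = 70
color = 'lime'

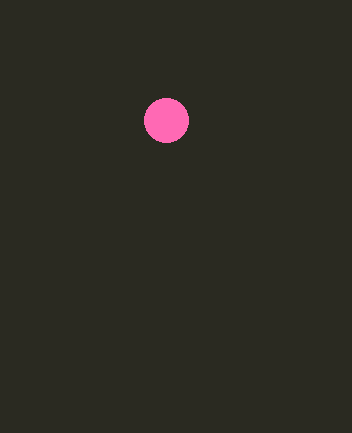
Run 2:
center_x = 166, center_y = 120, radius = 22, color = 'hotpink'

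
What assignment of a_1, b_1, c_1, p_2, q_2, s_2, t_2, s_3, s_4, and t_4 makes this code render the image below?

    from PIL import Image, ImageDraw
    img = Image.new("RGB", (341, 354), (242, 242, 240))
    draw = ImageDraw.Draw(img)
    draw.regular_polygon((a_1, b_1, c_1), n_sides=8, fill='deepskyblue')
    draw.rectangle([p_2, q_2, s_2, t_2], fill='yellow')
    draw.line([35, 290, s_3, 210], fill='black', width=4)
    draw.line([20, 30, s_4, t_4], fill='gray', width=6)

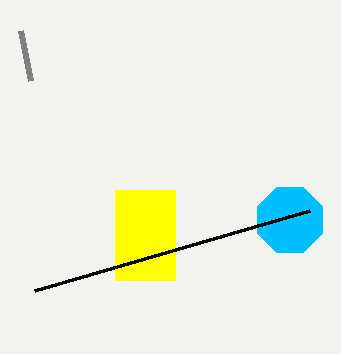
a_1 = 290
b_1 = 220
c_1 = 35
p_2 = 115
q_2 = 190
s_2 = 175
t_2 = 280
s_3 = 310
s_4 = 30
t_4 = 80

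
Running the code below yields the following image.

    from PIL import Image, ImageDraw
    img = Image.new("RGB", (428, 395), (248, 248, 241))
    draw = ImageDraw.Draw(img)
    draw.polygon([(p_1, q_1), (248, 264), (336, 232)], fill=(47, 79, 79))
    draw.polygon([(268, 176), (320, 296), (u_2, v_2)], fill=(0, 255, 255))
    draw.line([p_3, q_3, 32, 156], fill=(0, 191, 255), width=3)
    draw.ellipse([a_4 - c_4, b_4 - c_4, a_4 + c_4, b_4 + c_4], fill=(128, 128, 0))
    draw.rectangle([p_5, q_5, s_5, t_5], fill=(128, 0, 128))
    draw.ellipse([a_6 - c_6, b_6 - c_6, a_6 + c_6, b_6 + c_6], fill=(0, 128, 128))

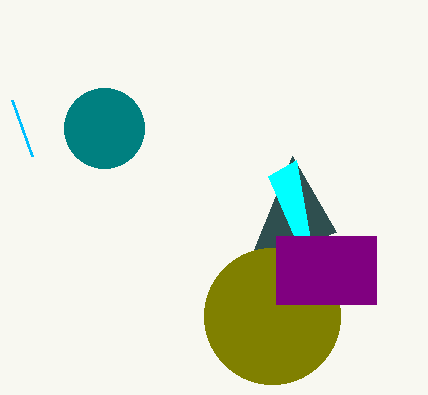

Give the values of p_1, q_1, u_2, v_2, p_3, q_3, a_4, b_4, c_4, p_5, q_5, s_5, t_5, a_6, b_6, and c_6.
p_1 = 292
q_1 = 156
u_2 = 296
v_2 = 160
p_3 = 12
q_3 = 100
a_4 = 272
b_4 = 316
c_4 = 68
p_5 = 276
q_5 = 236
s_5 = 376
t_5 = 304
a_6 = 104
b_6 = 128
c_6 = 40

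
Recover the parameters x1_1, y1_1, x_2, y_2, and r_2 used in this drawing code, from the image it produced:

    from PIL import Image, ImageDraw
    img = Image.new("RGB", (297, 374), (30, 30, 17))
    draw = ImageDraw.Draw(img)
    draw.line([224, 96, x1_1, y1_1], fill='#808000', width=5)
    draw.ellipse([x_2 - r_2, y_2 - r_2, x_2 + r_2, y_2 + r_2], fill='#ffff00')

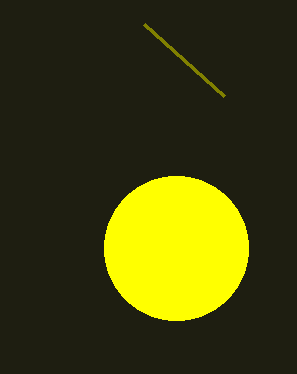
x1_1 = 144
y1_1 = 24
x_2 = 176
y_2 = 248
r_2 = 72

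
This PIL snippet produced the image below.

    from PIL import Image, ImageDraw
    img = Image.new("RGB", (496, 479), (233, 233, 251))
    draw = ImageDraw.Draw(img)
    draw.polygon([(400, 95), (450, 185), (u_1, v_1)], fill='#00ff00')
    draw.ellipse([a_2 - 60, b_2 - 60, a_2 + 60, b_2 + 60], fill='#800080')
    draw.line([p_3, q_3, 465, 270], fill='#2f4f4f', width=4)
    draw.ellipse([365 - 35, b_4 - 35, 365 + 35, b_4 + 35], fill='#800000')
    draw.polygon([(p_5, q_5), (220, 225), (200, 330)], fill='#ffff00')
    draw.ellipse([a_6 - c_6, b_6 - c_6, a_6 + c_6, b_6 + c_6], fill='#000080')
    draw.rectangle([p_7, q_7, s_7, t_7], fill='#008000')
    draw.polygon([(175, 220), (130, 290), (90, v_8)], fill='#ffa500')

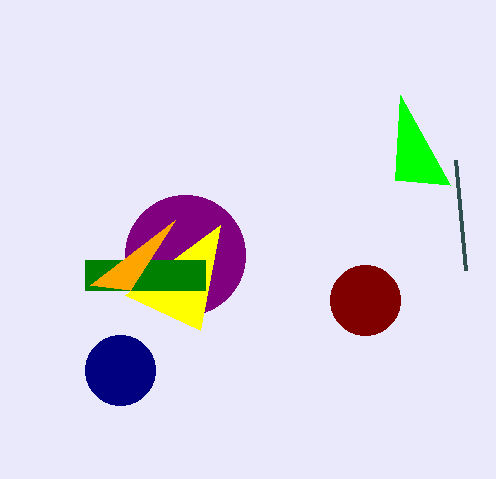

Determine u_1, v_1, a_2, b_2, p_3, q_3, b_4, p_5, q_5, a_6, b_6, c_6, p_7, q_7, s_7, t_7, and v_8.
u_1 = 395, v_1 = 180, a_2 = 185, b_2 = 255, p_3 = 455, q_3 = 160, b_4 = 300, p_5 = 125, q_5 = 295, a_6 = 120, b_6 = 370, c_6 = 35, p_7 = 85, q_7 = 260, s_7 = 205, t_7 = 290, v_8 = 285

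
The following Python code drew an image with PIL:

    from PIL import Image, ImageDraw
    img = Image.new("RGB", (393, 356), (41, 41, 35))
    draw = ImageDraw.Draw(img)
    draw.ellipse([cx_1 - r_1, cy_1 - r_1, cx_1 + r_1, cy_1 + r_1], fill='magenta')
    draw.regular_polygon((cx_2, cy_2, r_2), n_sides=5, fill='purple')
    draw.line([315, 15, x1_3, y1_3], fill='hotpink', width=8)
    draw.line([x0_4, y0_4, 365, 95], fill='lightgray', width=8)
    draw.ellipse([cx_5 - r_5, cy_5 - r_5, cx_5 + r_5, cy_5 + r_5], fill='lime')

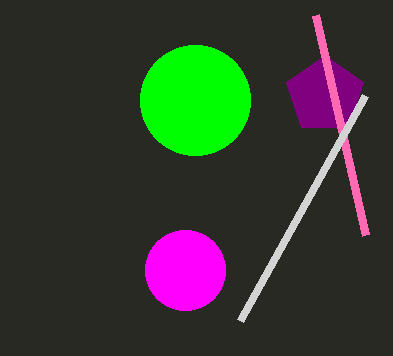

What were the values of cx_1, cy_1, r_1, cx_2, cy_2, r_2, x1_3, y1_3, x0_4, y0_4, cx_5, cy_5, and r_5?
cx_1 = 185; cy_1 = 270; r_1 = 40; cx_2 = 325; cy_2 = 95; r_2 = 40; x1_3 = 365; y1_3 = 235; x0_4 = 240; y0_4 = 320; cx_5 = 195; cy_5 = 100; r_5 = 55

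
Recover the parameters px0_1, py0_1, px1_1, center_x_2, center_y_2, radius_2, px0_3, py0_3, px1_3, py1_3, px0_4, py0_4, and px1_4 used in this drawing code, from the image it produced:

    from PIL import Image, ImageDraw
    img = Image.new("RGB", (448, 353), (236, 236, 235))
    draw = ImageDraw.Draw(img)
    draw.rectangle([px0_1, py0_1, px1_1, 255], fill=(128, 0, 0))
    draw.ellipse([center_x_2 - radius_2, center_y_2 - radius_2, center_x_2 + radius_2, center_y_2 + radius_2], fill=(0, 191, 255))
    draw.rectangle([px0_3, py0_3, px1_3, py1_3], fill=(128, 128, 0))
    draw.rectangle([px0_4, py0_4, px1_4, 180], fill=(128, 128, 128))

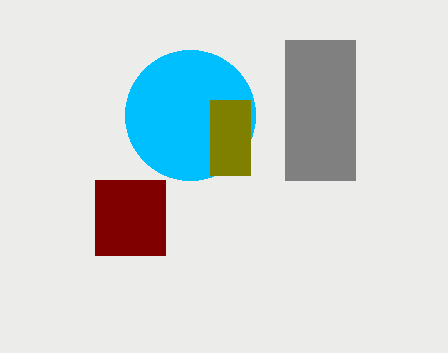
px0_1 = 95, py0_1 = 180, px1_1 = 165, center_x_2 = 190, center_y_2 = 115, radius_2 = 65, px0_3 = 210, py0_3 = 100, px1_3 = 250, py1_3 = 175, px0_4 = 285, py0_4 = 40, px1_4 = 355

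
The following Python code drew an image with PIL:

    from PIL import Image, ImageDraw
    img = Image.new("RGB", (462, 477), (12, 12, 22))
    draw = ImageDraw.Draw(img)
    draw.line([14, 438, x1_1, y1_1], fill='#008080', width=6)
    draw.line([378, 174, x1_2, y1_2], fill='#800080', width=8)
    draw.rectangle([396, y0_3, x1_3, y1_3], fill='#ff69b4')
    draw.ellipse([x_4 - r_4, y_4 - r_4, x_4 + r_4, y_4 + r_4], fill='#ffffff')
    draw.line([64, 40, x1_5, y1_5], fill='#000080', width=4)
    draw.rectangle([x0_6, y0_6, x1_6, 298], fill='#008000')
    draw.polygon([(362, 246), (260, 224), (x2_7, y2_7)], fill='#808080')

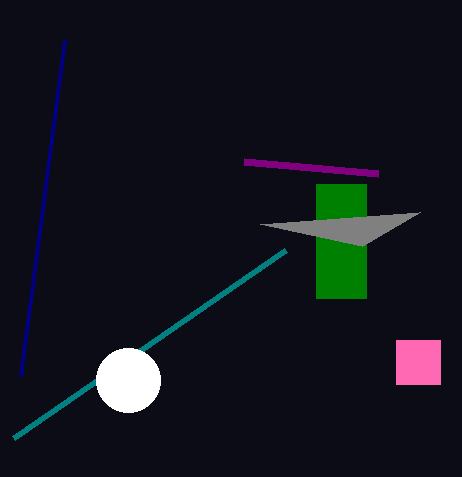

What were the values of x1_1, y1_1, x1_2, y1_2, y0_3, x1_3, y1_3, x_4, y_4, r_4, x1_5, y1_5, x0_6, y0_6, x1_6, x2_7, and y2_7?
x1_1 = 286, y1_1 = 250, x1_2 = 244, y1_2 = 162, y0_3 = 340, x1_3 = 440, y1_3 = 384, x_4 = 128, y_4 = 380, r_4 = 32, x1_5 = 20, y1_5 = 376, x0_6 = 316, y0_6 = 184, x1_6 = 366, x2_7 = 420, y2_7 = 212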